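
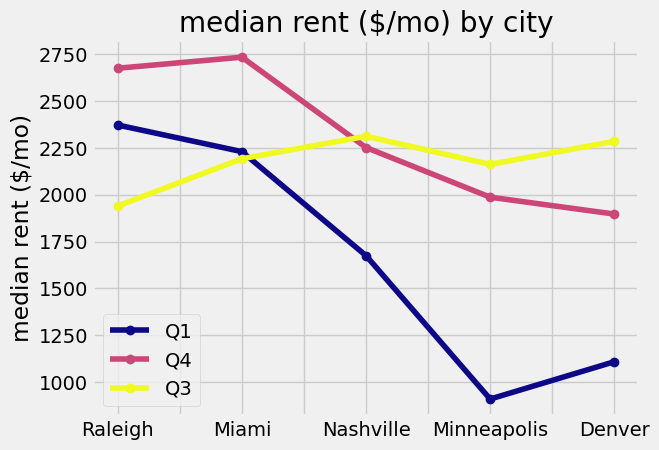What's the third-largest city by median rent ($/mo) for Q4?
Nashville

Top 4 for Q4: Miami ≈ 2800, Raleigh ≈ 2600, Nashville ≈ 2200, Minneapolis ≈ 2000.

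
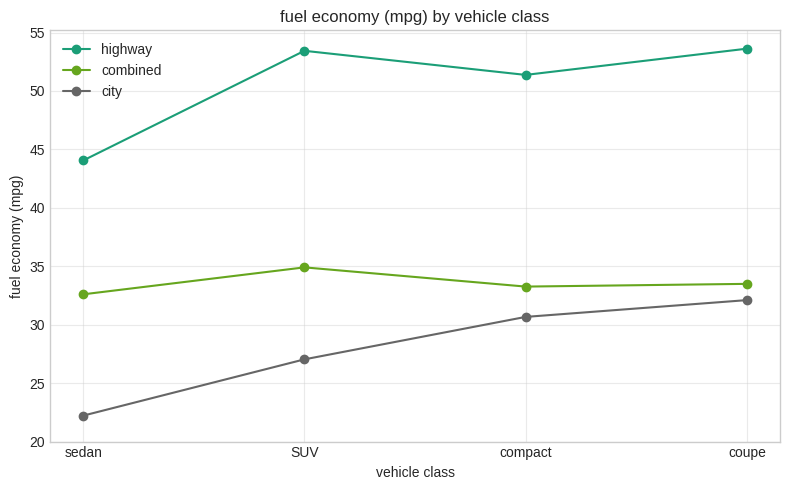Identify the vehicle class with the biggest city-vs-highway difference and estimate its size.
SUV, ≈ 30 mpg

SUV: city ≈ 25, highway ≈ 55 → gap ≈ 30. Next-largest (sedan) is only ≈ 25.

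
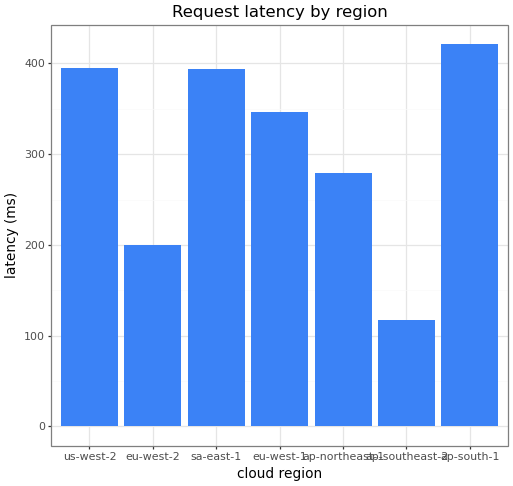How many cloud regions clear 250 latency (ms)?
Above 250: us-west-2, sa-east-1, eu-west-1, ap-northeast-1, ap-south-1.

5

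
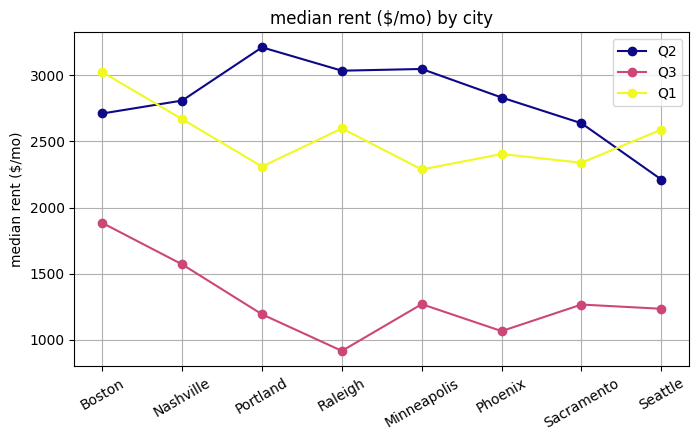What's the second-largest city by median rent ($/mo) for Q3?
Top 3 for Q3: Boston ≈ 1800, Nashville ≈ 1600, Minneapolis ≈ 1200.

Nashville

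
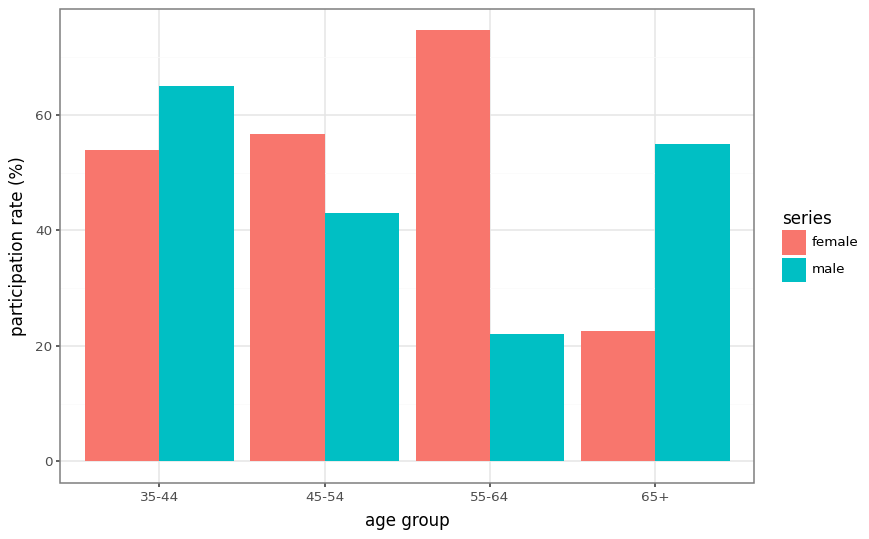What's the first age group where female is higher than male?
45-54

35-44: female ≈ 50 vs male ≈ 70 (not yet); 45-54: female ≈ 60 vs male ≈ 40 (first crossover).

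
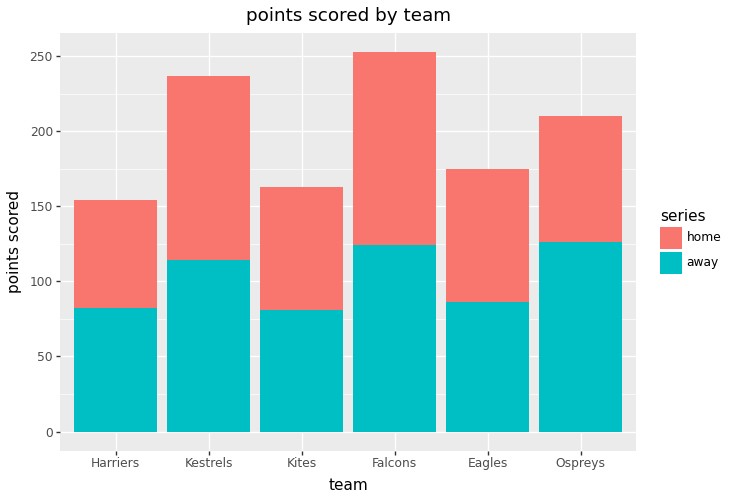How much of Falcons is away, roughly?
away top ≈ 125, bottom ≈ 0; segment ≈ 125.

≈ 125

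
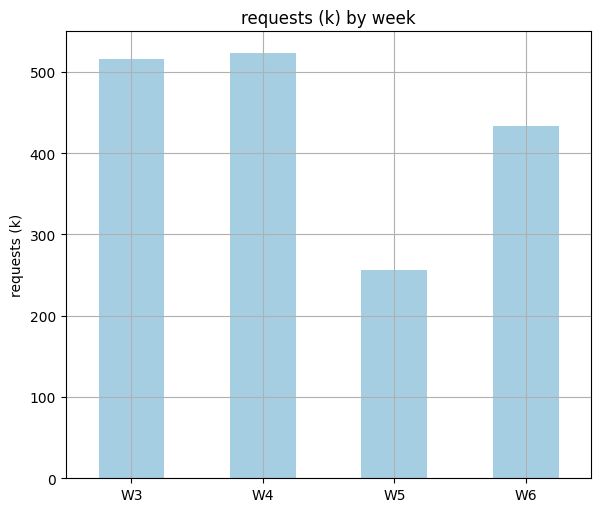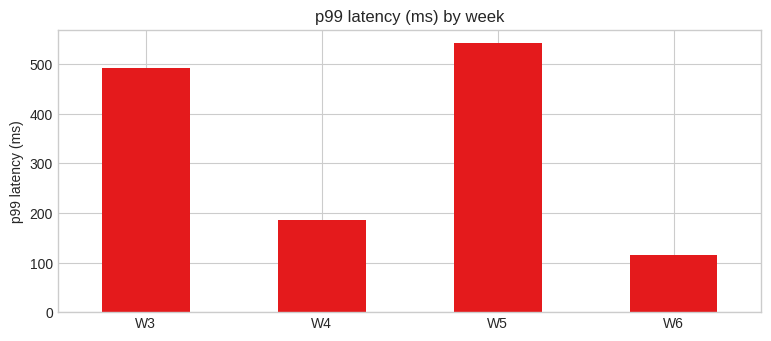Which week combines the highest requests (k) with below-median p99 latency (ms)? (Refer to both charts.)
Chart 2 median p99 latency (ms) ≈ 350; below-median weeks: W4, W6. Among those, W4 has the highest requests (k) (≈ 500).

W4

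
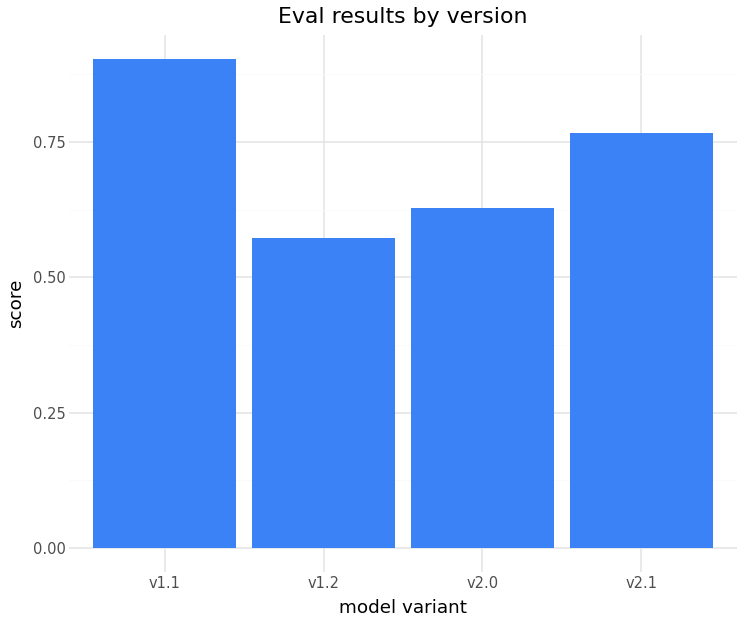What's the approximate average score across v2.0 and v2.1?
≈ 0.7

(0.6 + 0.8) / 2 ≈ 0.7.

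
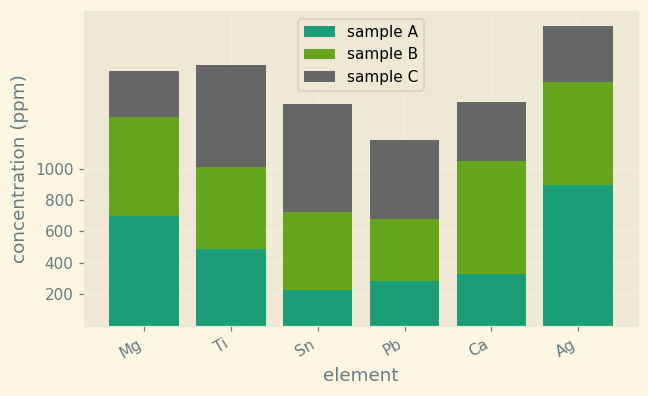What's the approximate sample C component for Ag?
≈ 400

sample C top ≈ 2000, bottom ≈ 1600; segment ≈ 400.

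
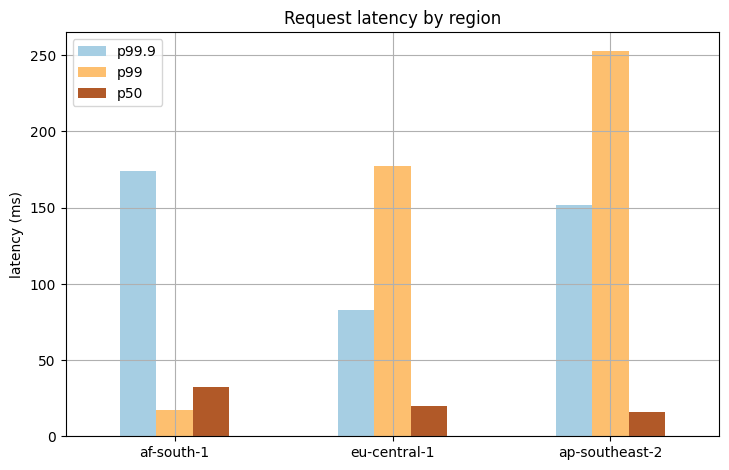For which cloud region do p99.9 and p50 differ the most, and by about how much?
af-south-1: p99.9 ≈ 175, p50 ≈ 25 → gap ≈ 150. Next-largest (ap-southeast-2) is only ≈ 125.

af-south-1, ≈ 150 ms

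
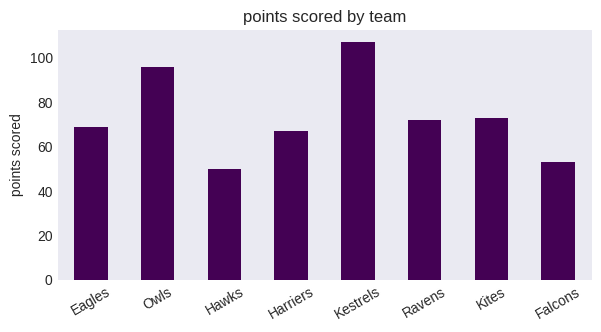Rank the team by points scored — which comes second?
Top 3: Kestrels ≈ 110, Owls ≈ 100, Kites ≈ 70.

Owls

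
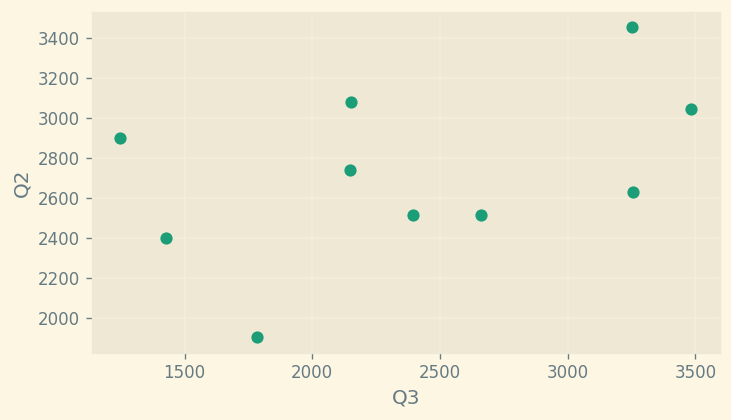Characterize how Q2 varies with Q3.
Points are positively correlated; moderate (|r| ≈ 0.5).

positive, moderate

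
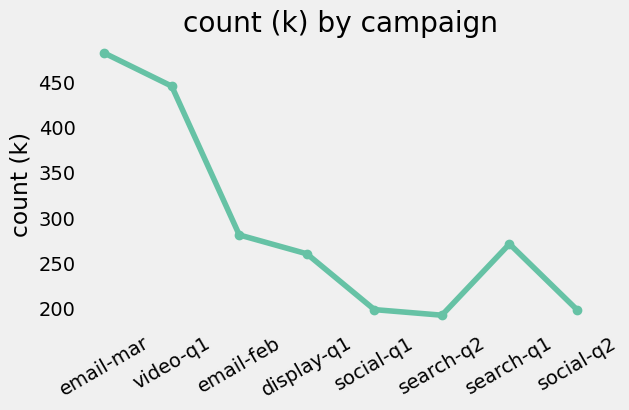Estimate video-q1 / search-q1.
video-q1 ≈ 450, search-q1 ≈ 275; 450/275 ≈ 1.64.

≈ 1.64×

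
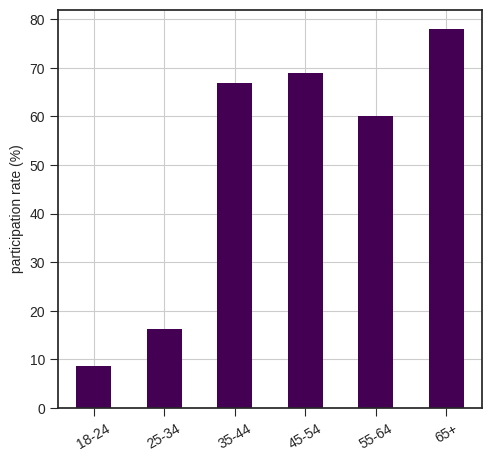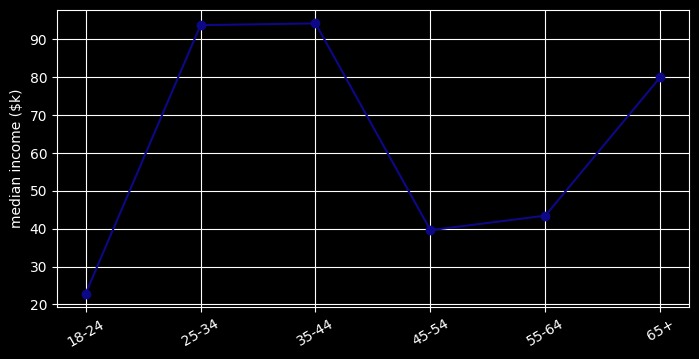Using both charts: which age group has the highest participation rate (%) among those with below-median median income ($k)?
45-54

Chart 2 median median income ($k) ≈ 60; below-median age groups: 18-24, 45-54, 55-64. Among those, 45-54 has the highest participation rate (%) (≈ 70).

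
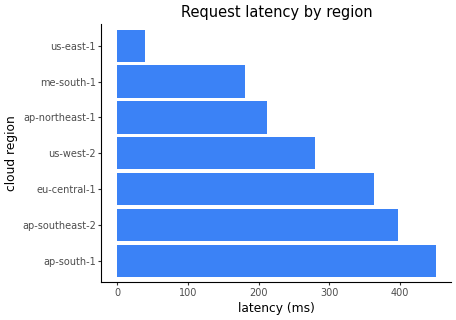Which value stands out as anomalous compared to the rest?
us-east-1 ≈ 50; the rest sit between ≈ 200 and ≈ 450.

us-east-1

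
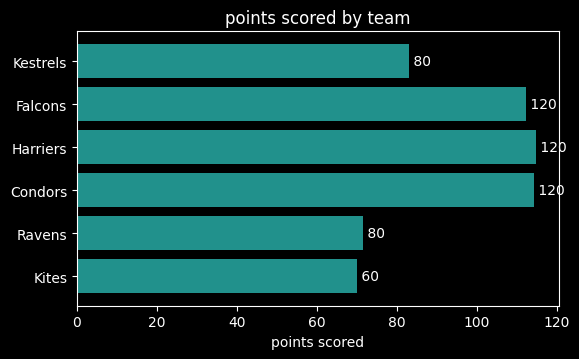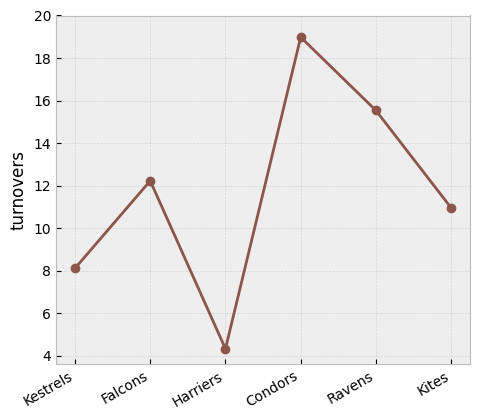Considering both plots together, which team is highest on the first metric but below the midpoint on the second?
Chart 2 median turnovers ≈ 12; below-median teams: Kestrels, Harriers, Kites. Among those, Harriers has the highest points scored (≈ 120).

Harriers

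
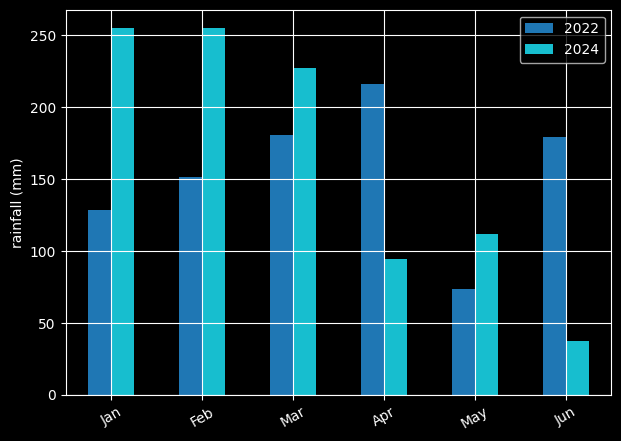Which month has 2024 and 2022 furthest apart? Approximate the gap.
Jun, ≈ 150 mm

Jun: 2024 ≈ 25, 2022 ≈ 175 → gap ≈ 150. Next-largest (Jan) is only ≈ 125.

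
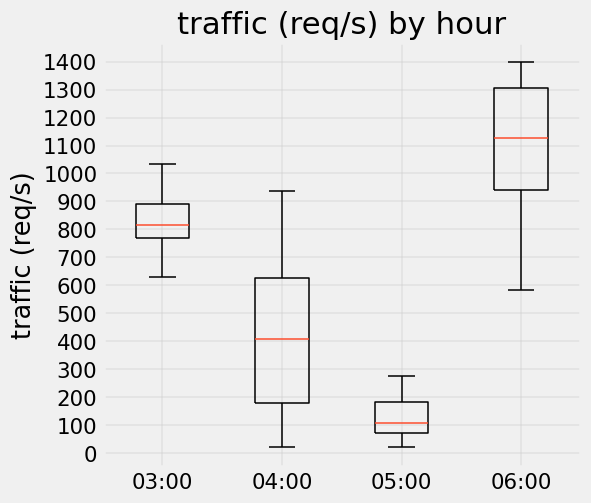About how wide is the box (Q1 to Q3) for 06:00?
≈ 400

Q3 ≈ 1300, Q1 ≈ 900; IQR ≈ 400.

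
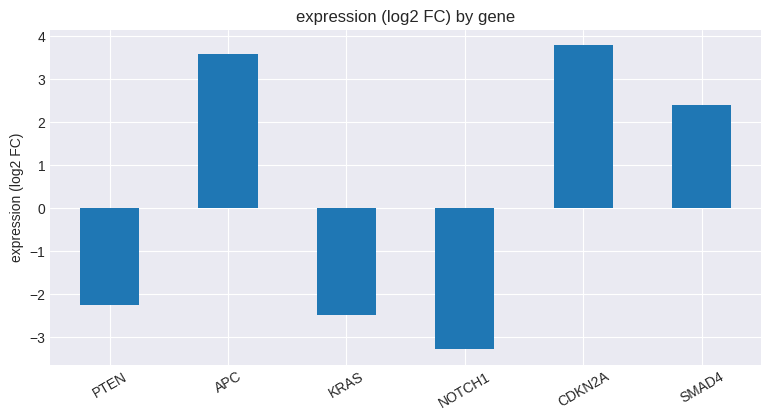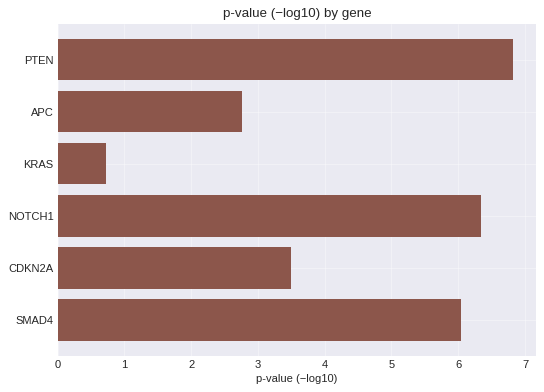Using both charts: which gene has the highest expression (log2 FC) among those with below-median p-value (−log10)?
CDKN2A

Chart 2 median p-value (−log10) ≈ 5; below-median genes: APC, KRAS, CDKN2A. Among those, CDKN2A has the highest expression (log2 FC) (≈ 4).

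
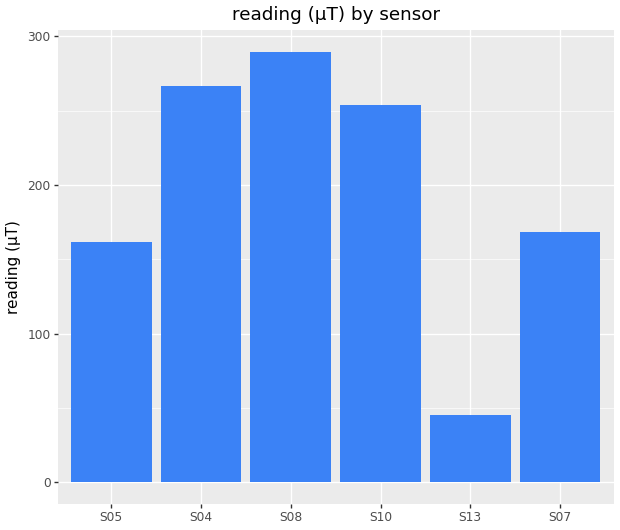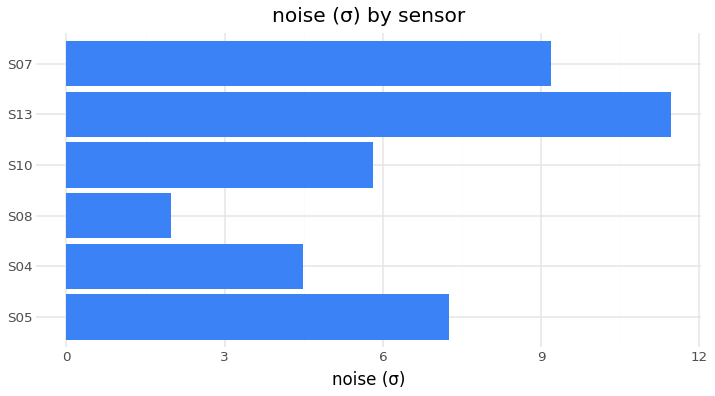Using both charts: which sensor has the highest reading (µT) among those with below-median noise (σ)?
Chart 2 median noise (σ) ≈ 6; below-median sensors: S04, S08, S10. Among those, S08 has the highest reading (µT) (≈ 300).

S08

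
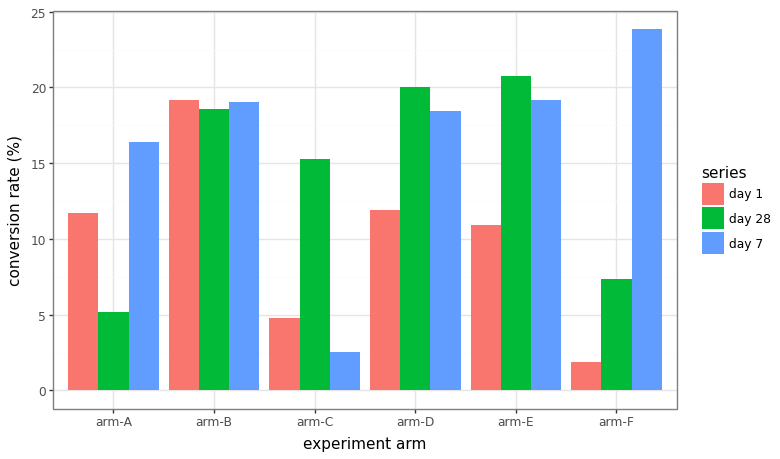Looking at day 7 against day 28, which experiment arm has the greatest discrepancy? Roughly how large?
arm-F: day 7 ≈ 24, day 28 ≈ 8 → gap ≈ 16. Next-largest (arm-C) is only ≈ 14.

arm-F, ≈ 16 %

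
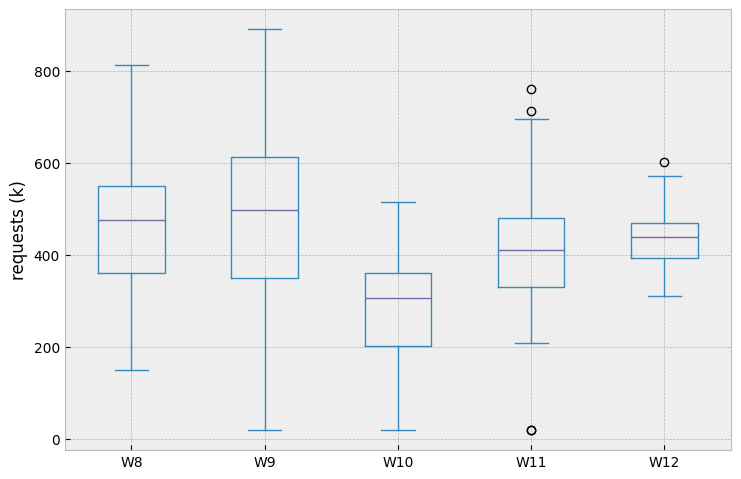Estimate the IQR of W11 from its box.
Q3 ≈ 480, Q1 ≈ 340; IQR ≈ 140.

≈ 140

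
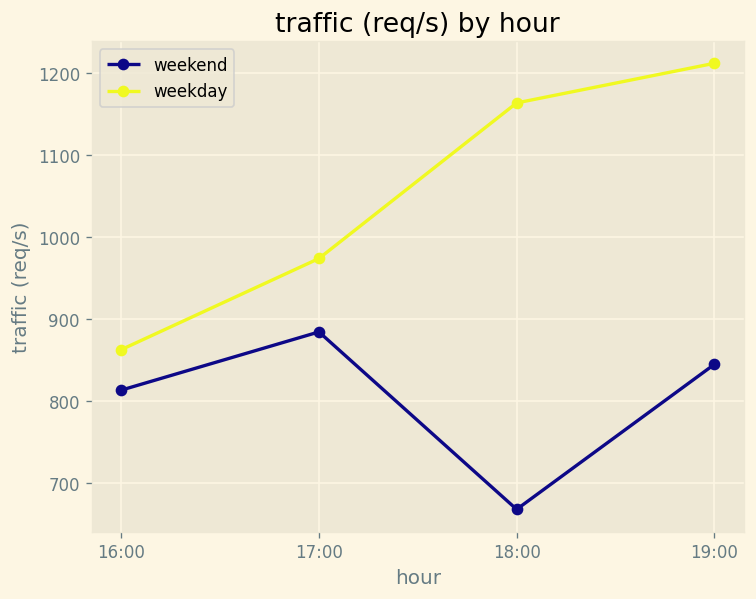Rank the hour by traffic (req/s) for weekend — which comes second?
Top 3 for weekend: 17:00 ≈ 900, 19:00 ≈ 850, 16:00 ≈ 800.

19:00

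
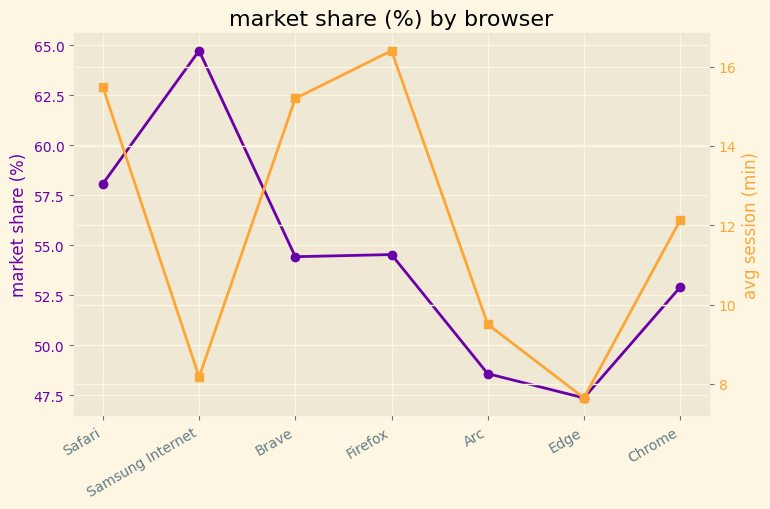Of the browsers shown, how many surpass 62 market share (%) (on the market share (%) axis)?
Above 62: Samsung Internet.

1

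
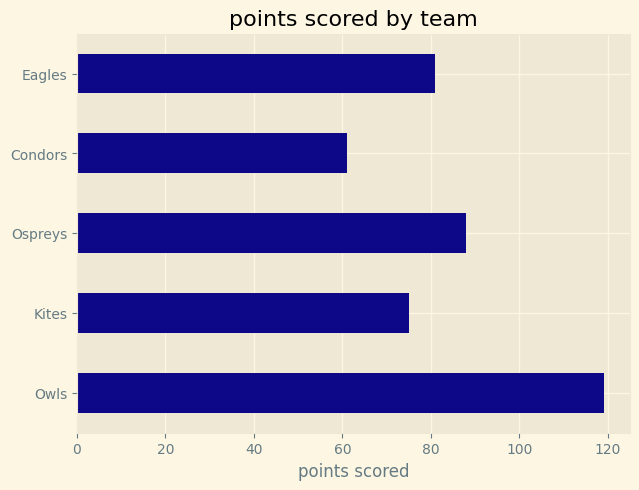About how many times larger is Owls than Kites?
≈ 1.5×

Owls ≈ 120, Kites ≈ 80; 120/80 ≈ 1.5.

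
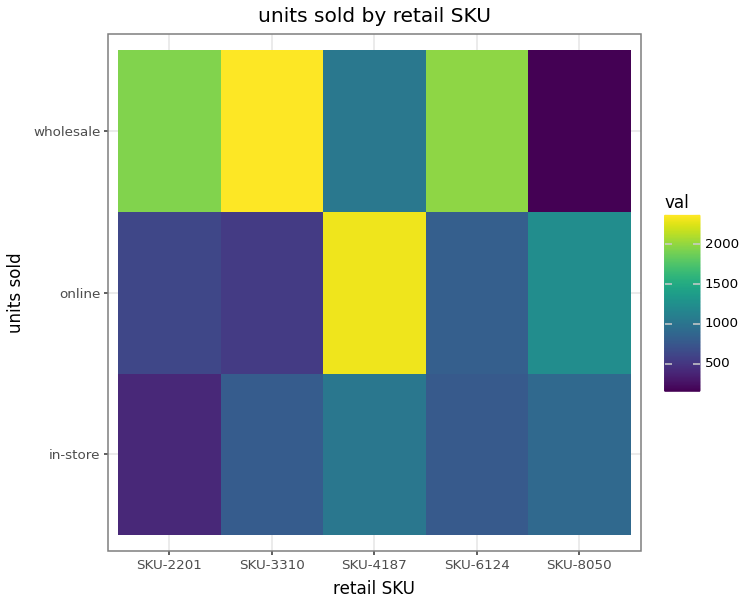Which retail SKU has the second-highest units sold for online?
SKU-8050

Top 3 for online: SKU-4187 ≈ 2400, SKU-8050 ≈ 1200, SKU-6124 ≈ 800.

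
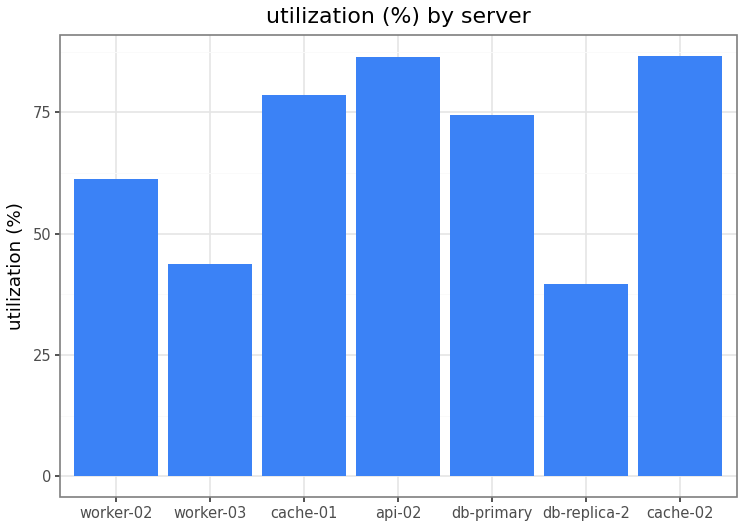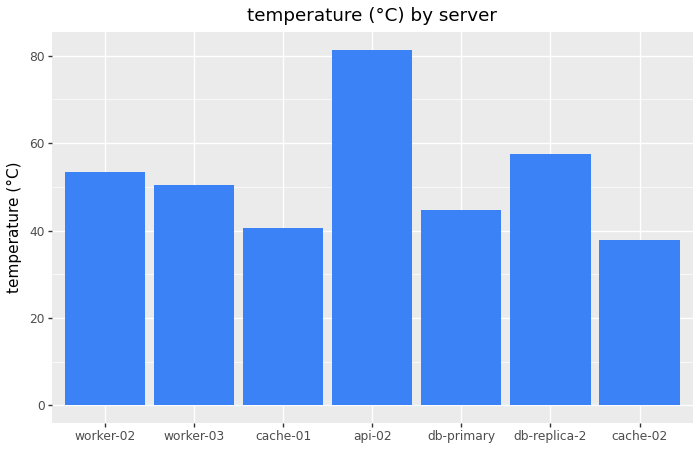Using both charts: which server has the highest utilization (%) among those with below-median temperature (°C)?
cache-02

Chart 2 median temperature (°C) ≈ 50; below-median servers: cache-01, db-primary, cache-02. Among those, cache-02 has the highest utilization (%) (≈ 90).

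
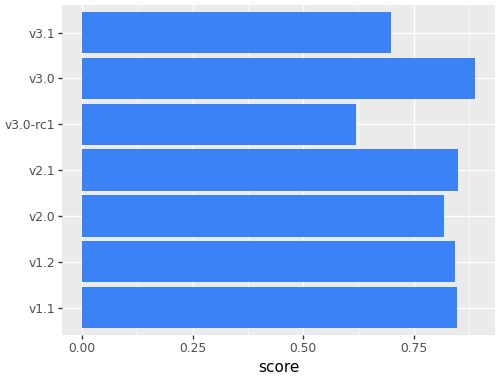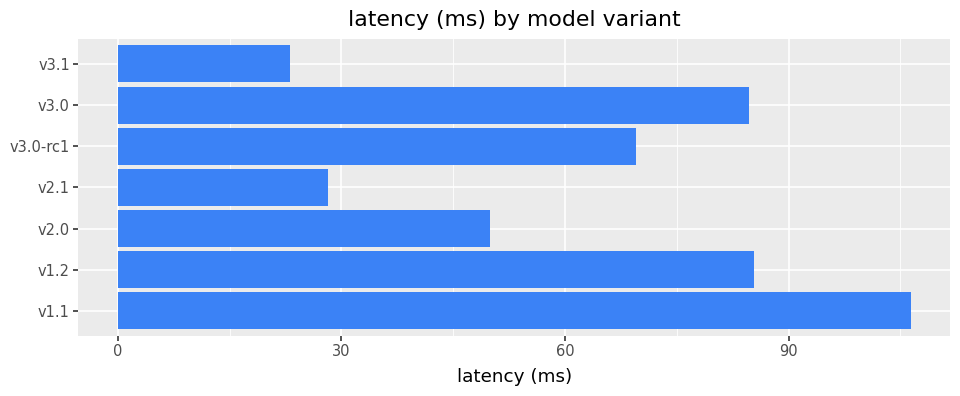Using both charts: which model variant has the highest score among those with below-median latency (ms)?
v2.1

Chart 2 median latency (ms) ≈ 70; below-median model variants: v2.0, v2.1, v3.1. Among those, v2.1 has the highest score (≈ 0.9).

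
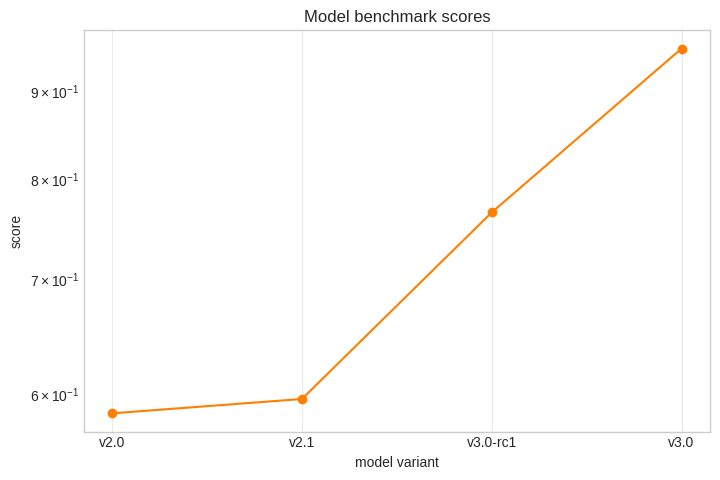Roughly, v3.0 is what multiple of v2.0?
v3.0 ≈ 0.95, v2.0 ≈ 0.60; 0.95/0.60 ≈ 1.58.

≈ 1.58×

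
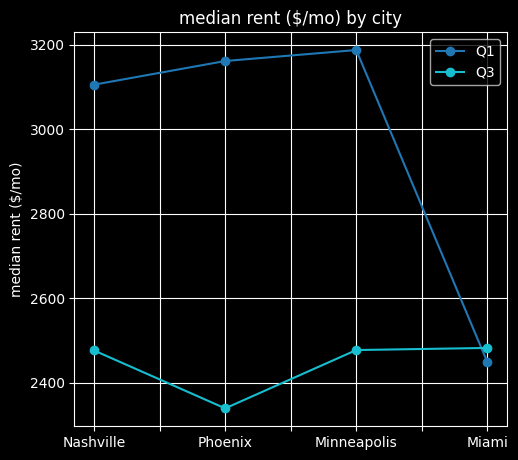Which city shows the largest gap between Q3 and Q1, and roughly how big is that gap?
Phoenix, ≈ 900 $/mo

Phoenix: Q3 ≈ 2300, Q1 ≈ 3200 → gap ≈ 900. Next-largest (Minneapolis) is only ≈ 700.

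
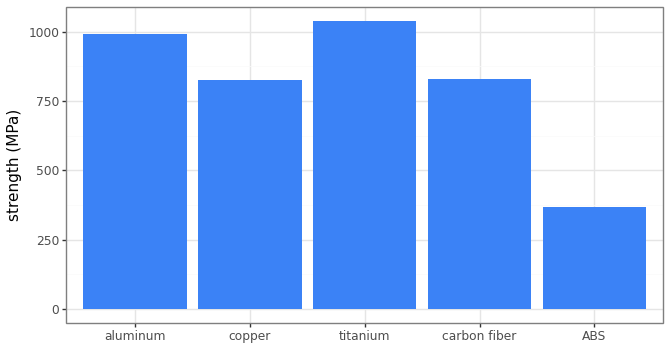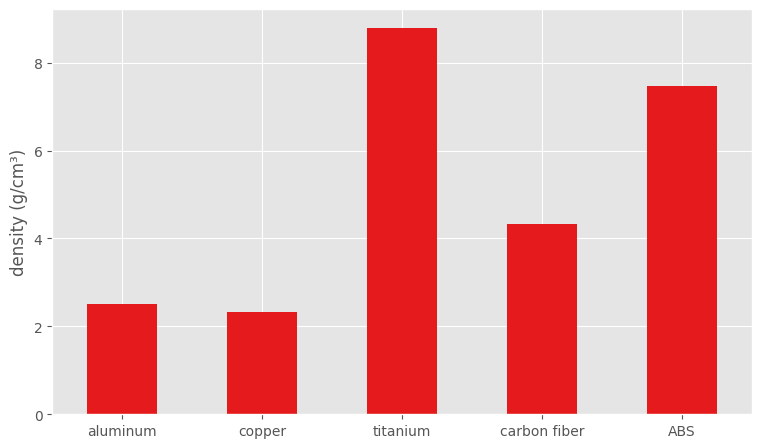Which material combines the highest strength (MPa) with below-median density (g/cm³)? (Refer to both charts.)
Chart 2 median density (g/cm³) ≈ 4; below-median materials: aluminum, copper. Among those, aluminum has the highest strength (MPa) (≈ 1000).

aluminum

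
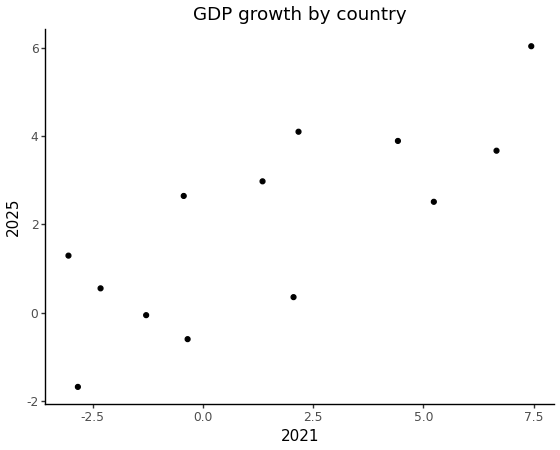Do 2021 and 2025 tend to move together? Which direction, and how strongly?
Points are positively correlated; strong (|r| ≈ 0.8).

positive, strong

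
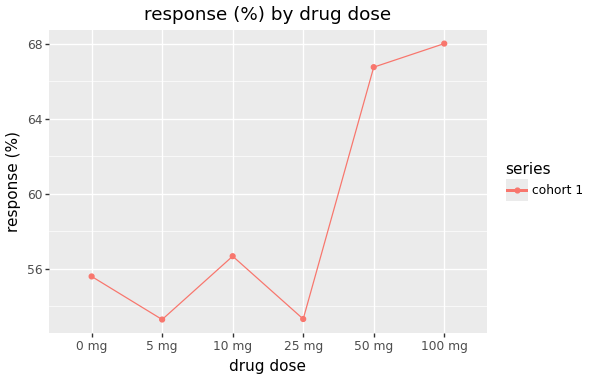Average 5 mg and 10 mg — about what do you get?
(54 + 56) / 2 ≈ 55.

≈ 55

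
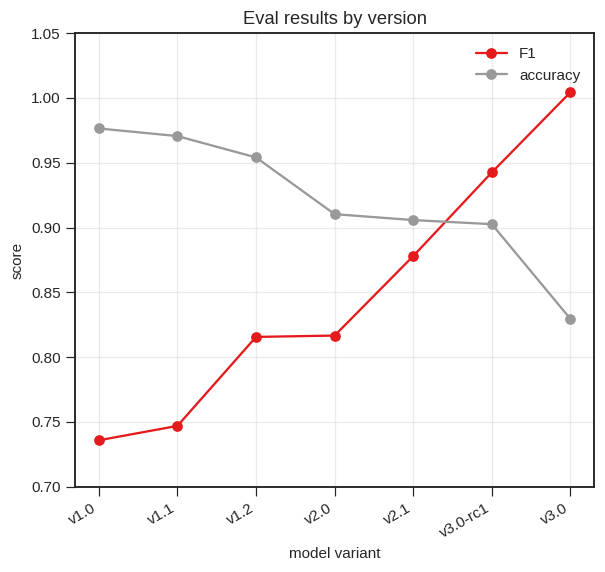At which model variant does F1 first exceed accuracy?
v3.0-rc1

v2.1: F1 ≈ 0.90 vs accuracy ≈ 0.90 (not yet); v3.0-rc1: F1 ≈ 0.95 vs accuracy ≈ 0.90 (first crossover).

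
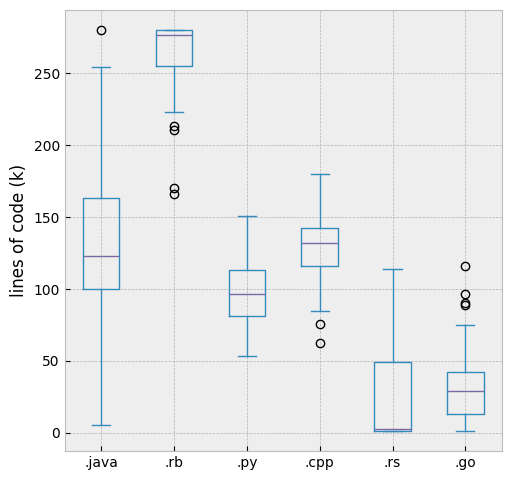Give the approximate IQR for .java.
≈ 75

Q3 ≈ 175, Q1 ≈ 100; IQR ≈ 75.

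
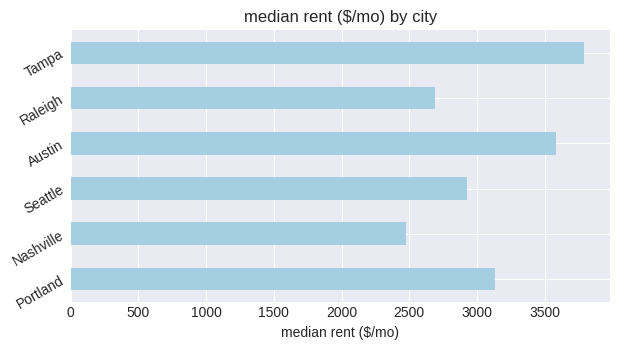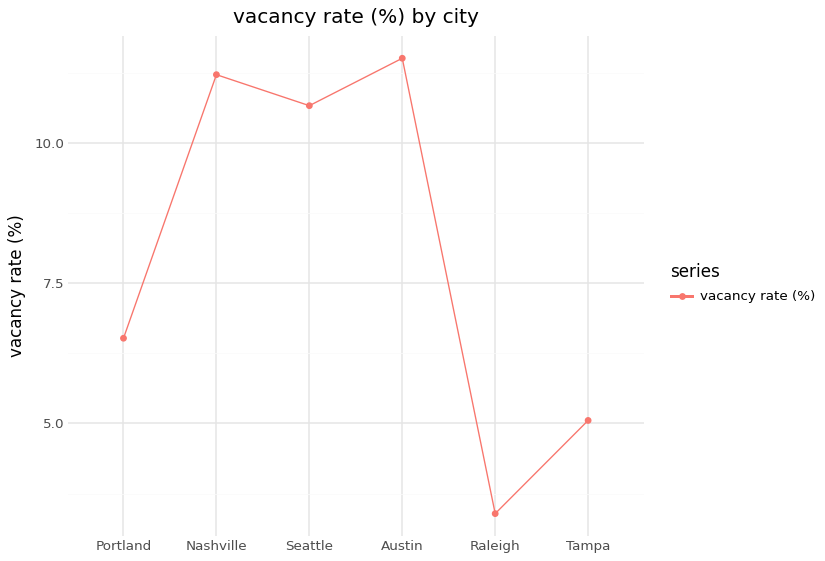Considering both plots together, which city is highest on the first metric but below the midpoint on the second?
Tampa

Chart 2 median vacancy rate (%) ≈ 8; below-median cities: Portland, Raleigh, Tampa. Among those, Tampa has the highest median rent ($/mo) (≈ 4000).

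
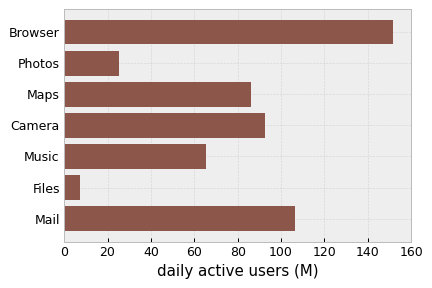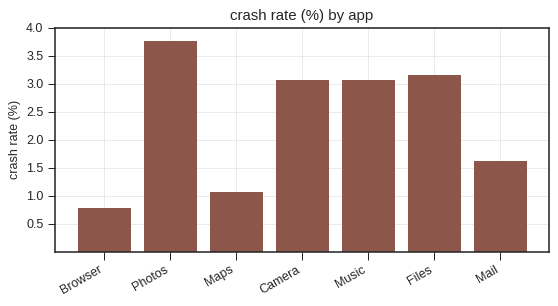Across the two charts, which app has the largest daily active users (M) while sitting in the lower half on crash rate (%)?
Browser

Chart 2 median crash rate (%) ≈ 3; below-median apps: Browser, Maps, Mail. Among those, Browser has the highest daily active users (M) (≈ 160).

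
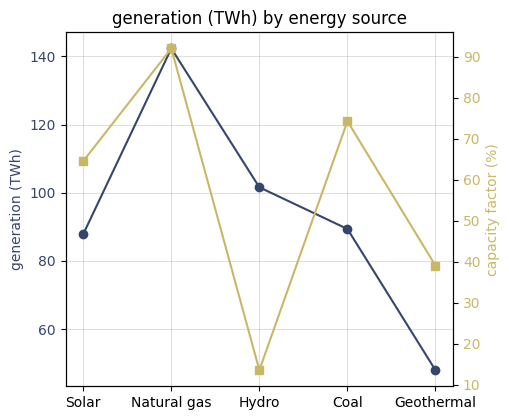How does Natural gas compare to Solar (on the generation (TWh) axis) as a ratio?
Natural gas ≈ 140, Solar ≈ 90; 140/90 ≈ 1.56.

≈ 1.56×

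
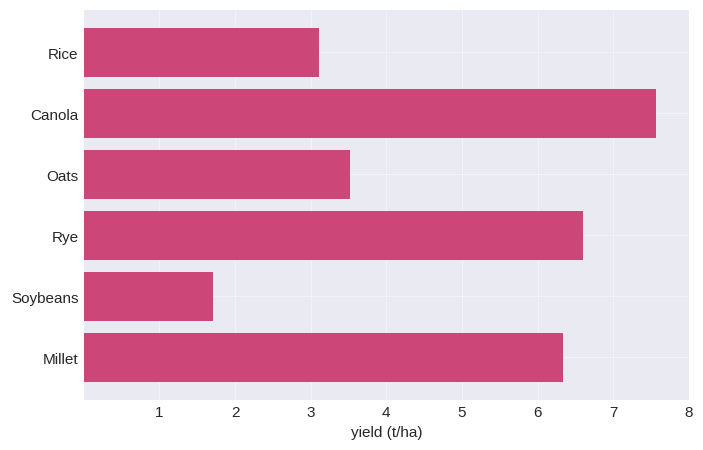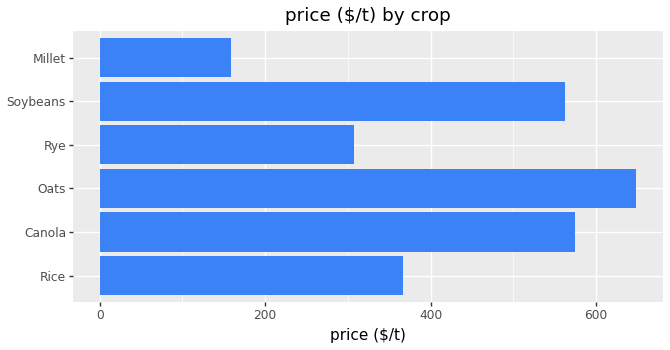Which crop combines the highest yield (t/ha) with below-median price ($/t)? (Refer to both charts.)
Rye

Chart 2 median price ($/t) ≈ 500; below-median crops: Rice, Rye, Millet. Among those, Rye has the highest yield (t/ha) (≈ 7).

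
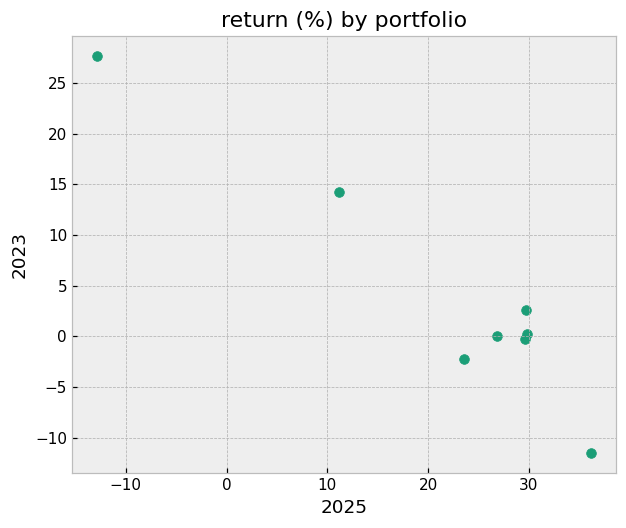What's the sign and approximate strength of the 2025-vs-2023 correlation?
Points are negatively correlated; strong (|r| ≈ 1.0).

negative, strong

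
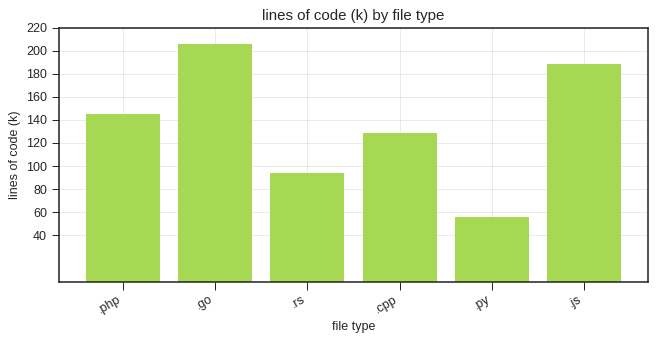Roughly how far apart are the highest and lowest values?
≈ 140

Max .go ≈ 200, min .py ≈ 60; range ≈ 140.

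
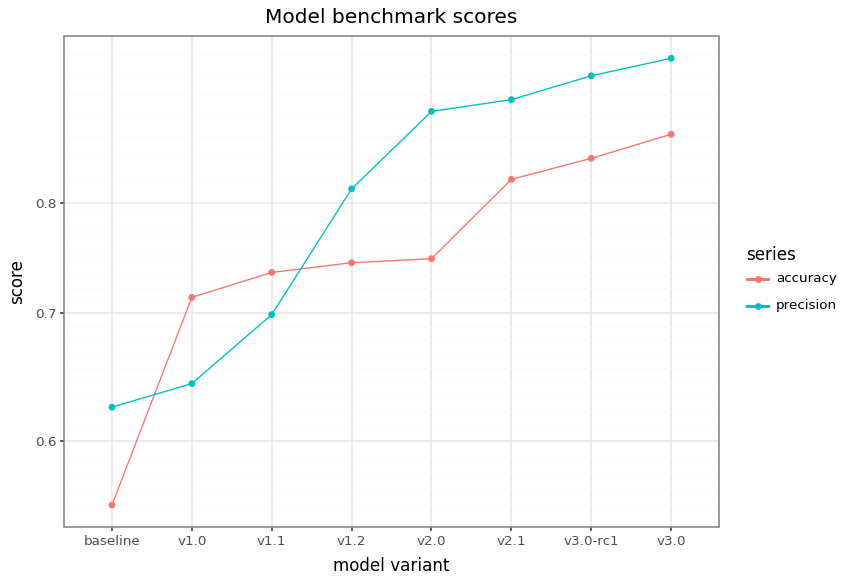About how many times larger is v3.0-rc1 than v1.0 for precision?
≈ 1.46×

v3.0-rc1 ≈ 0.95, v1.0 ≈ 0.65; 0.95/0.65 ≈ 1.46.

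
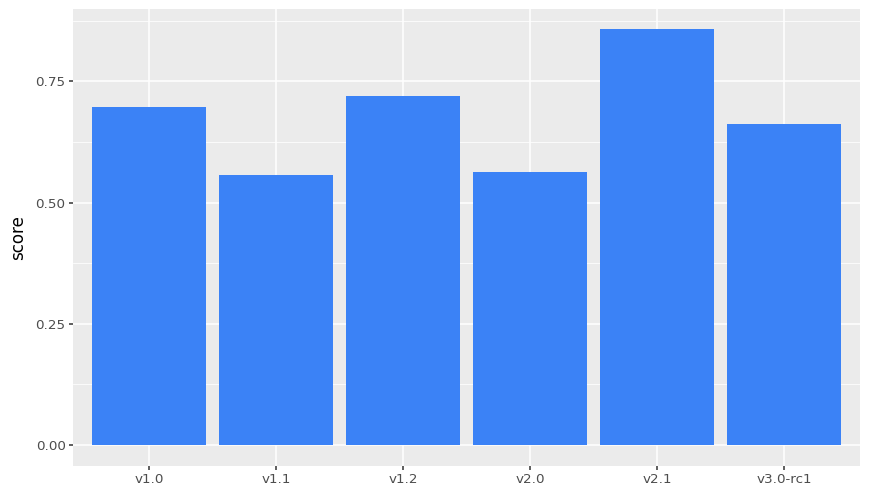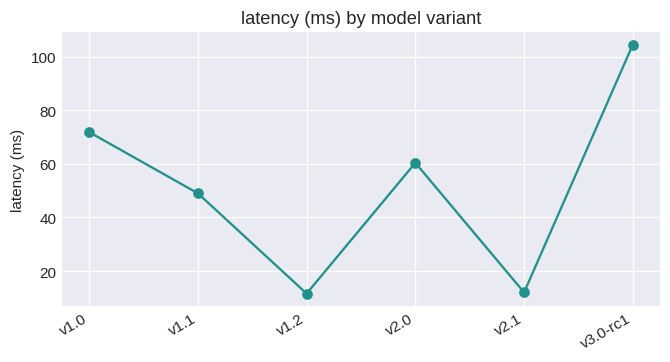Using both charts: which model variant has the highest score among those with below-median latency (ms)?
v2.1

Chart 2 median latency (ms) ≈ 50; below-median model variants: v1.1, v1.2, v2.1. Among those, v2.1 has the highest score (≈ 0.9).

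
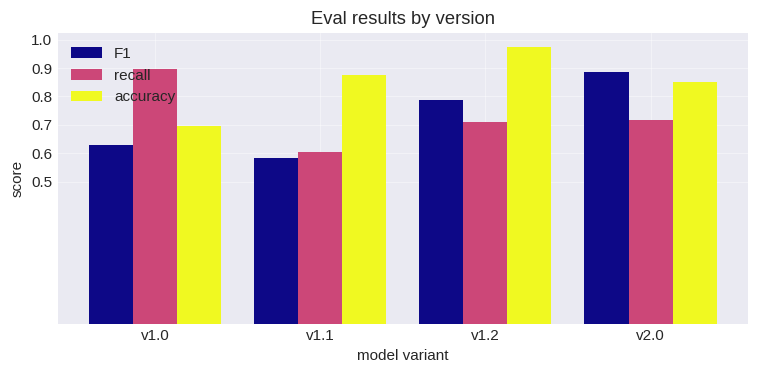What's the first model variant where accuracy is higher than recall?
v1.1

v1.0: accuracy ≈ 0.7 vs recall ≈ 0.9 (not yet); v1.1: accuracy ≈ 0.9 vs recall ≈ 0.6 (first crossover).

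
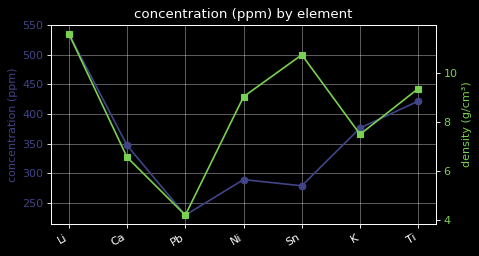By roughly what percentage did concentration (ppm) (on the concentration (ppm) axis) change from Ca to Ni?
Ca ≈ 350, Ni ≈ 300; (300 − 350) / 350 ≈ -14.3%.

≈ -14.3%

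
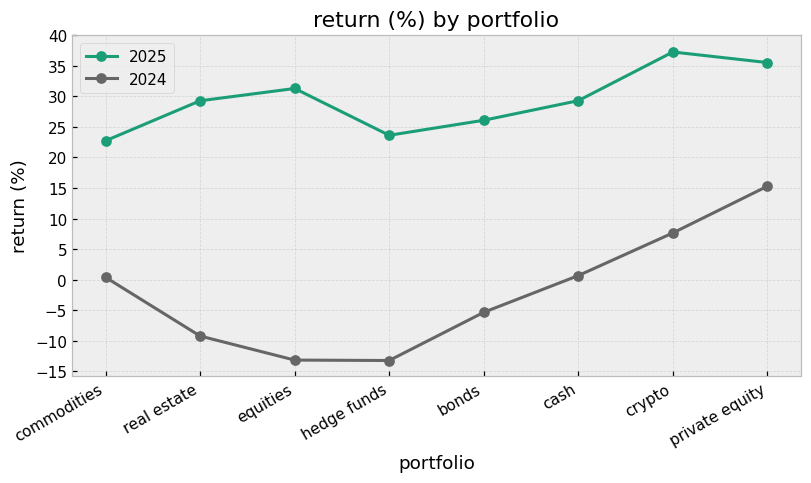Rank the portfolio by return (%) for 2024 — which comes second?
Top 3 for 2024: private equity ≈ 15, crypto ≈ 10, cash ≈ 0.

crypto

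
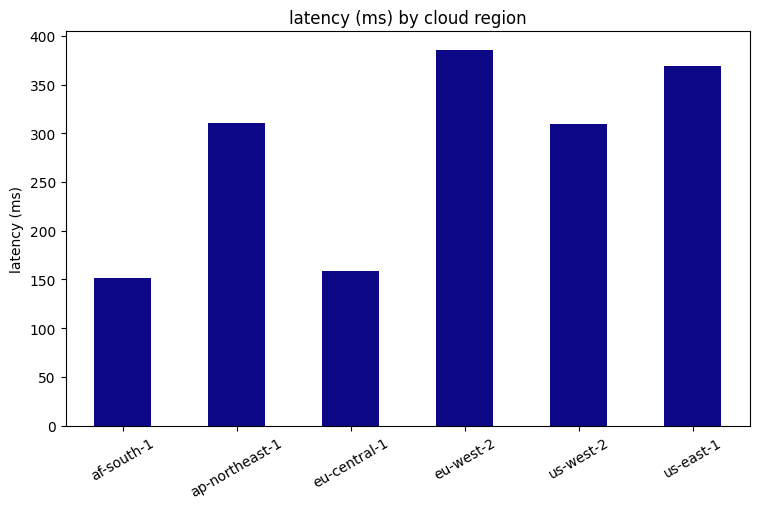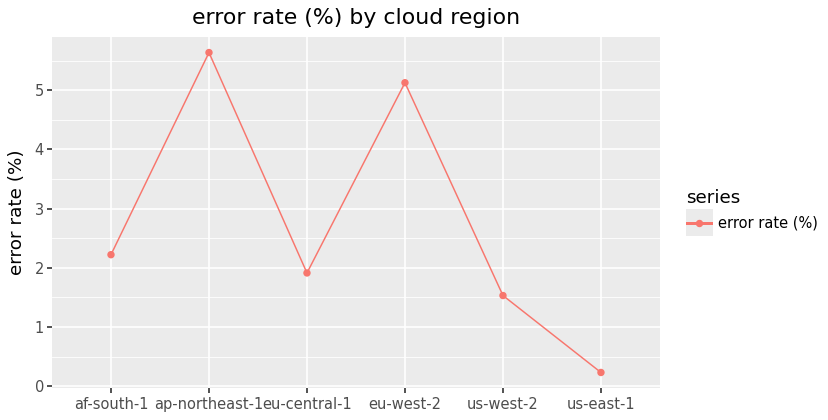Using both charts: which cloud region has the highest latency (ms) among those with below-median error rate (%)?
Chart 2 median error rate (%) ≈ 2; below-median cloud regions: eu-central-1, us-west-2, us-east-1. Among those, us-east-1 has the highest latency (ms) (≈ 350).

us-east-1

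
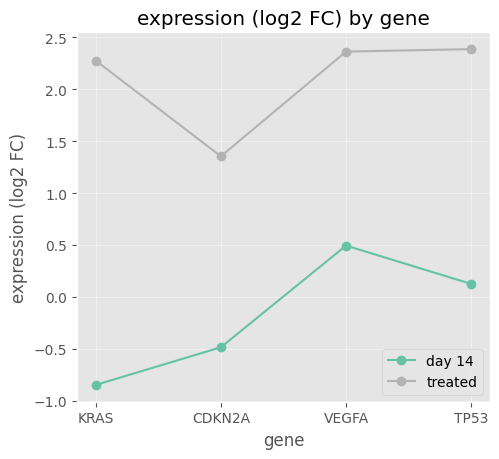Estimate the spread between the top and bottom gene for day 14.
≈ 1.5

Max VEGFA ≈ 0.5, min KRAS ≈ -1.0; range ≈ 1.5.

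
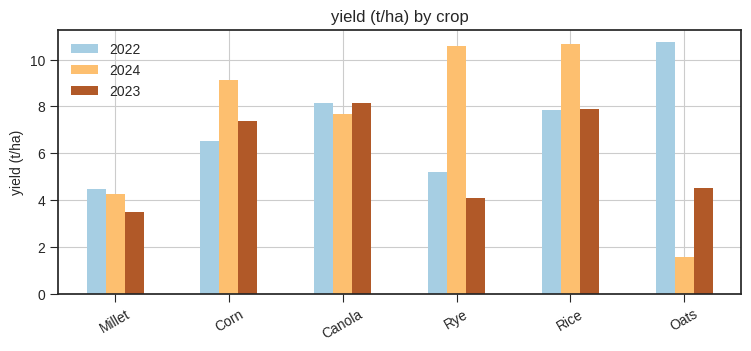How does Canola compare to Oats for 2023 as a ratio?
≈ 1.6×

Canola ≈ 8, Oats ≈ 5; 8/5 ≈ 1.6.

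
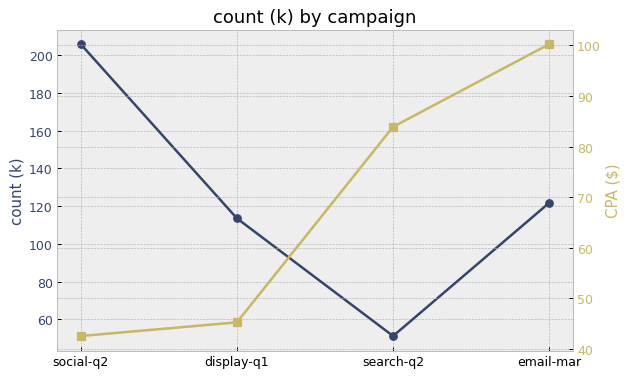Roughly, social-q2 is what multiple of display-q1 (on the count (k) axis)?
≈ 1.67×

social-q2 ≈ 200, display-q1 ≈ 120; 200/120 ≈ 1.67.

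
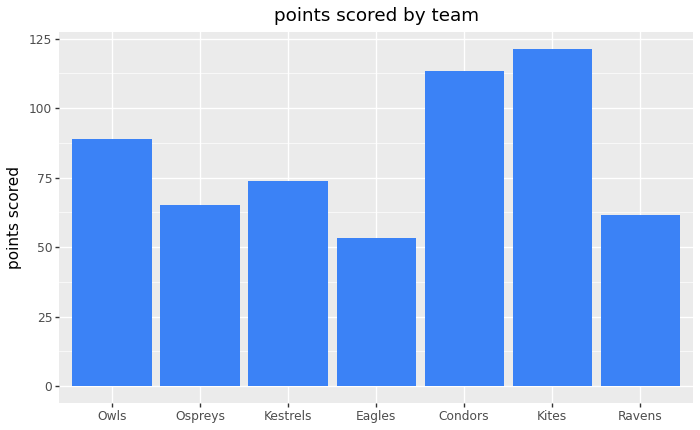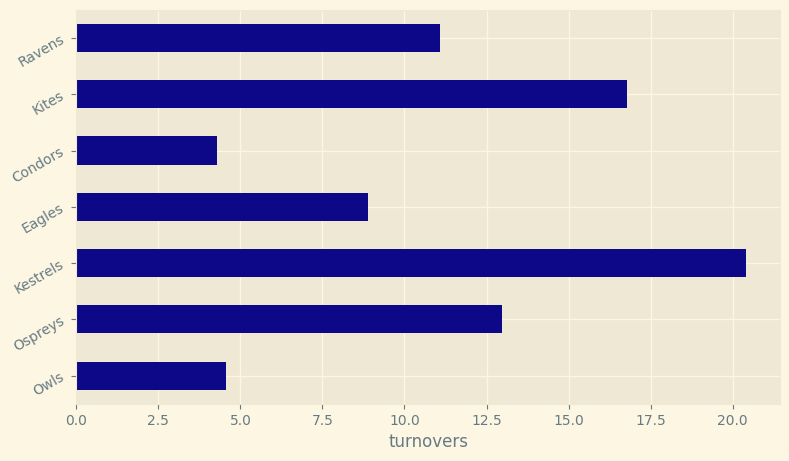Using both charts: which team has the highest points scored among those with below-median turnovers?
Chart 2 median turnovers ≈ 12; below-median teams: Owls, Eagles, Condors. Among those, Condors has the highest points scored (≈ 120).

Condors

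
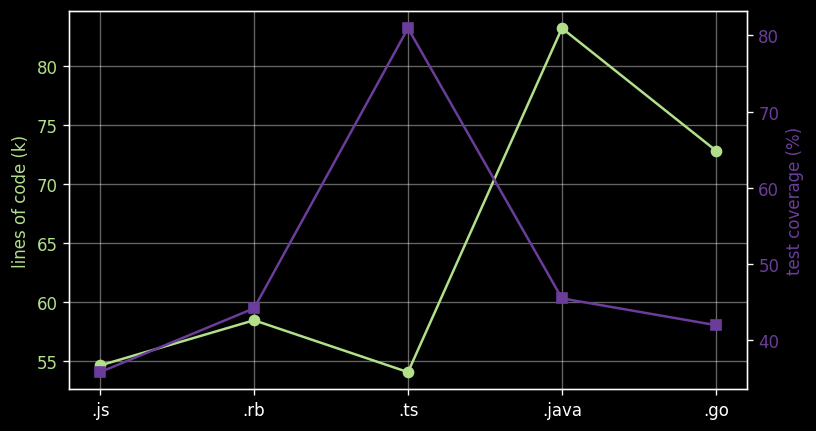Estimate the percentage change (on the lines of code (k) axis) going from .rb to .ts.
≈ -8.3%

.rb ≈ 60, .ts ≈ 55; (55 − 60) / 60 ≈ -8.3%.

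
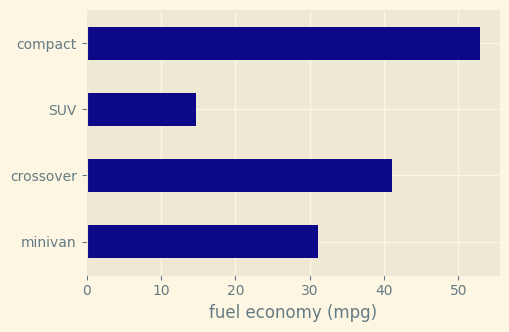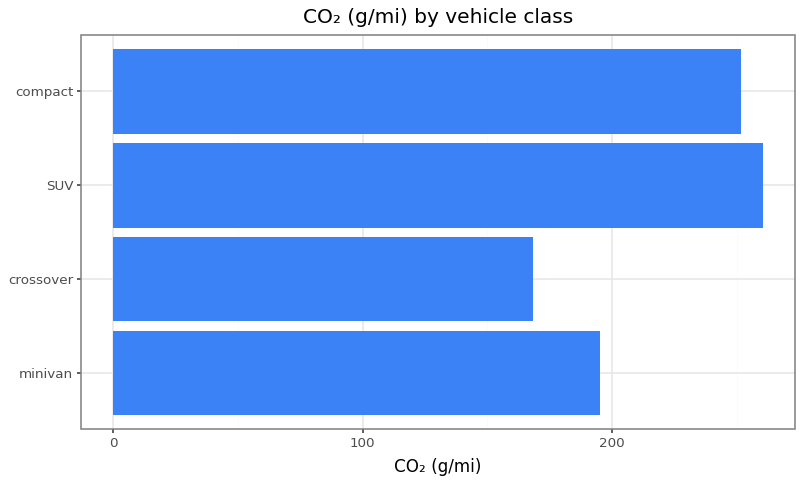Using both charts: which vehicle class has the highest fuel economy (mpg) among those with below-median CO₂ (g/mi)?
Chart 2 median CO₂ (g/mi) ≈ 225; below-median vehicle classes: minivan, crossover. Among those, crossover has the highest fuel economy (mpg) (≈ 40).

crossover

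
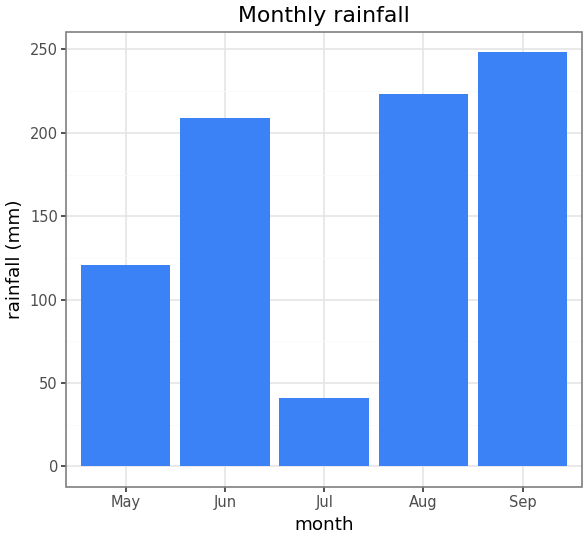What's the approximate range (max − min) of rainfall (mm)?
Max Sep ≈ 250, min Jul ≈ 50; range ≈ 200.

≈ 200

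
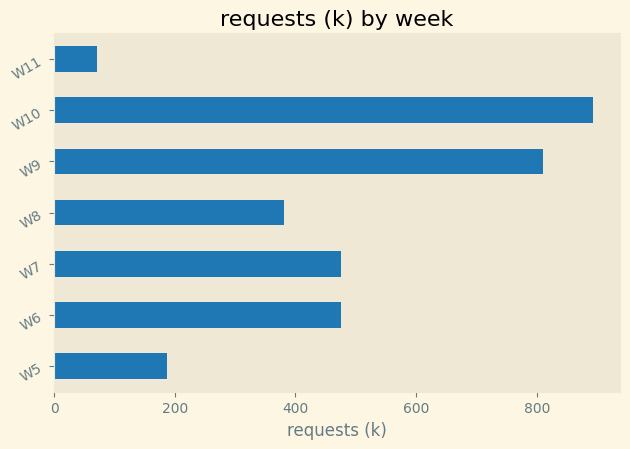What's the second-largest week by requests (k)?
W9

Top 3: W10 ≈ 900, W9 ≈ 800, W6 ≈ 500.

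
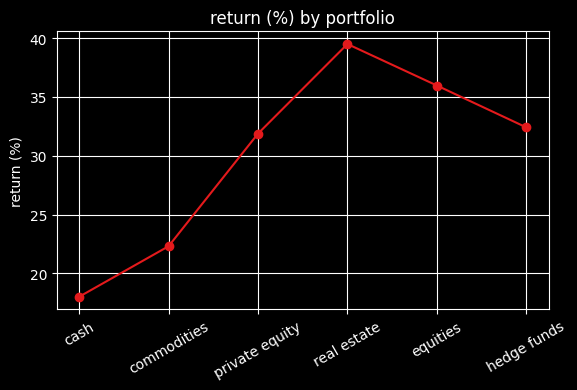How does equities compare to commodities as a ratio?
equities ≈ 36, commodities ≈ 22; 36/22 ≈ 1.64.

≈ 1.64×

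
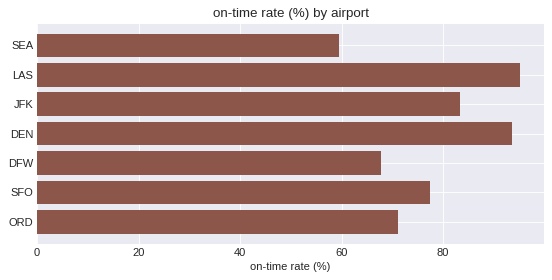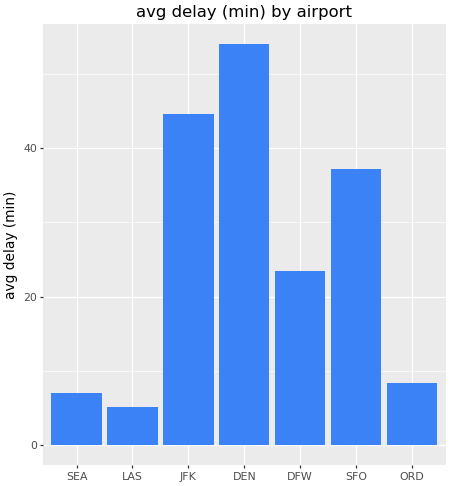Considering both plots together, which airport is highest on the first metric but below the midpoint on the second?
Chart 2 median avg delay (min) ≈ 25; below-median airports: SEA, LAS, ORD. Among those, LAS has the highest on-time rate (%) (≈ 100).

LAS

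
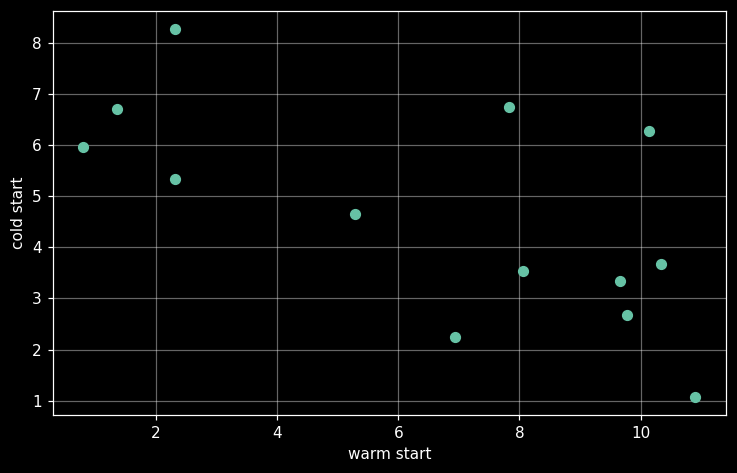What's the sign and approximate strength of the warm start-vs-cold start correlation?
Points are negatively correlated; moderate (|r| ≈ 0.6).

negative, moderate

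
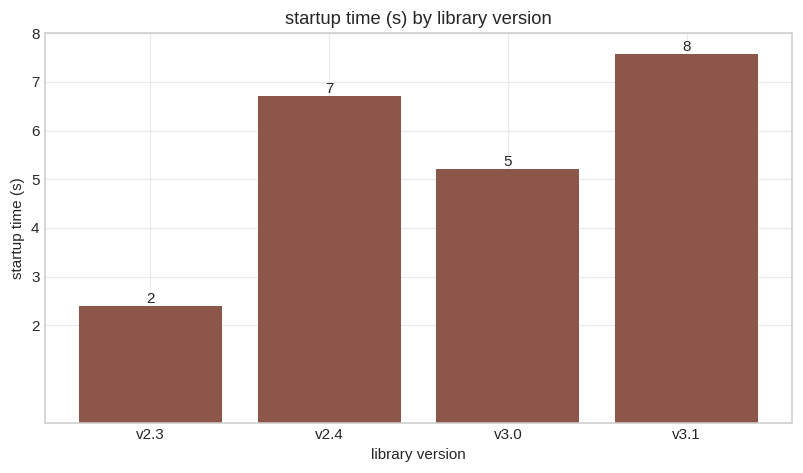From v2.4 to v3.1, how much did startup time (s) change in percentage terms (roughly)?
v2.4 ≈ 7, v3.1 ≈ 8; (8 − 7) / 7 ≈ +14.3%.

≈ +14.3%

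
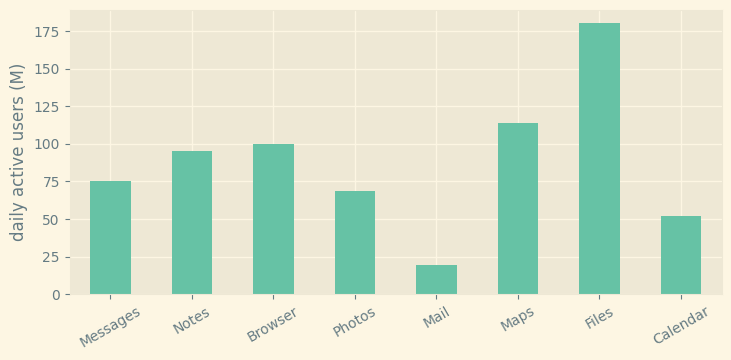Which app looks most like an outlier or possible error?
Files

Files ≈ 180; the rest sit between ≈ 20 and ≈ 120.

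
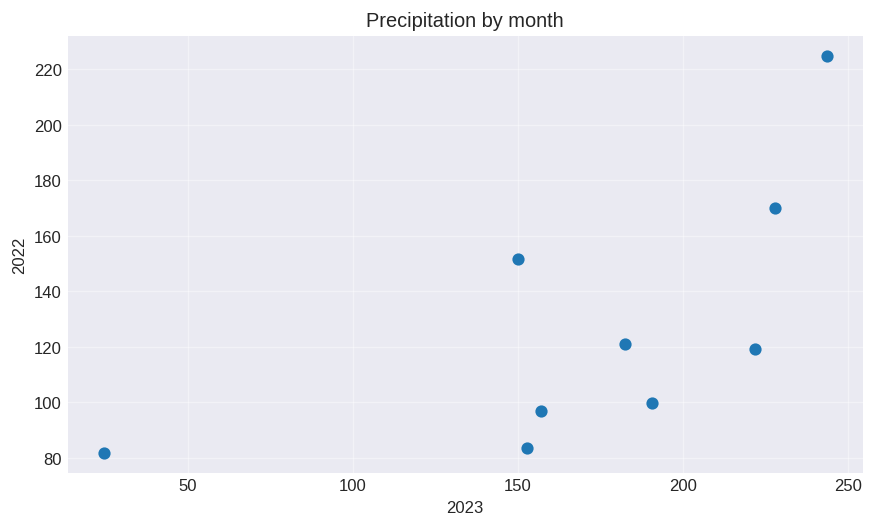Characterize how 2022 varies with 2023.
Points are positively correlated; moderate (|r| ≈ 0.6).

positive, moderate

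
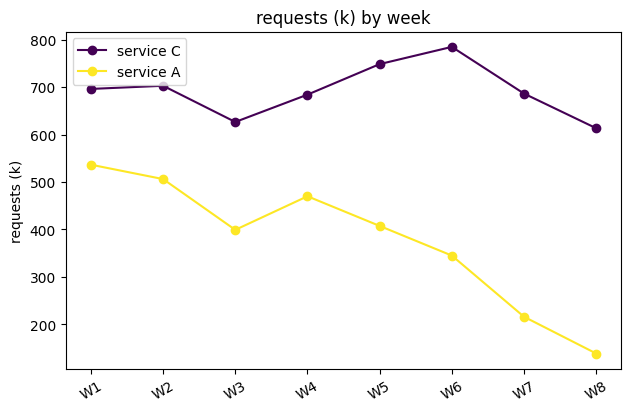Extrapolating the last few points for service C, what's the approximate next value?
≈ 500

Last three: 800, 700, 600 → slope ≈ -100/step → next ≈ 500.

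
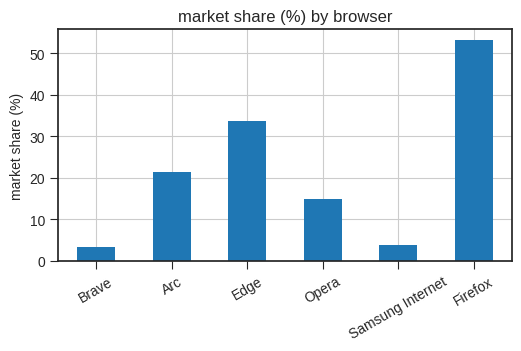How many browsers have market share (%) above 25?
2

Above 25: Edge, Firefox.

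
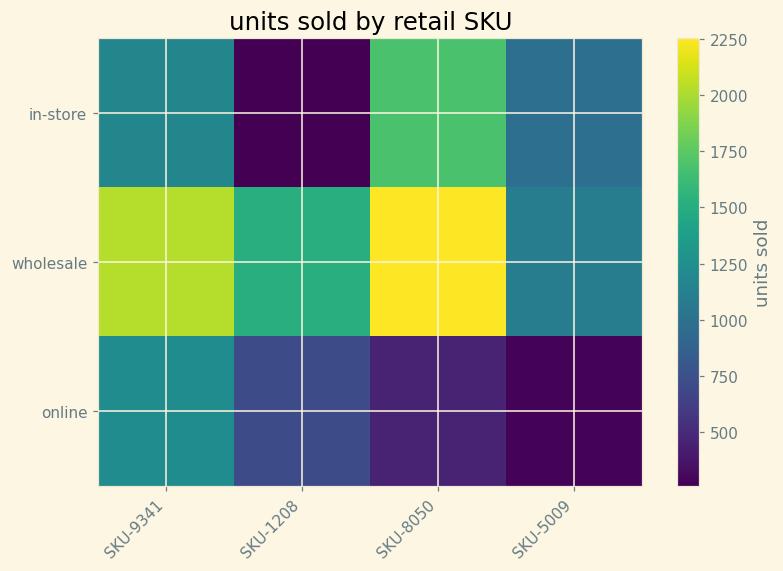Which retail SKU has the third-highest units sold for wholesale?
Top 4 for wholesale: SKU-8050 ≈ 2200, SKU-9341 ≈ 2000, SKU-1208 ≈ 1600, SKU-5009 ≈ 1200.

SKU-1208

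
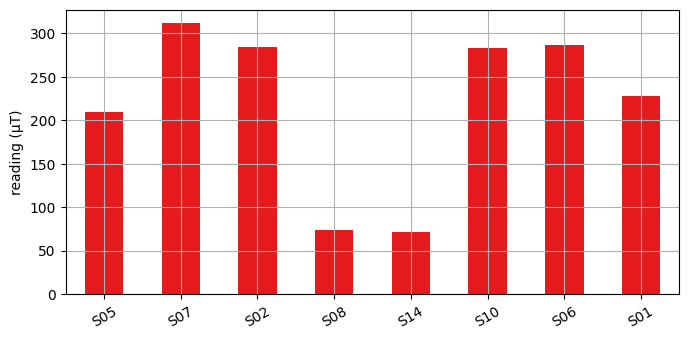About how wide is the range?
≈ 250

Max S07 ≈ 300, min S14 ≈ 50; range ≈ 250.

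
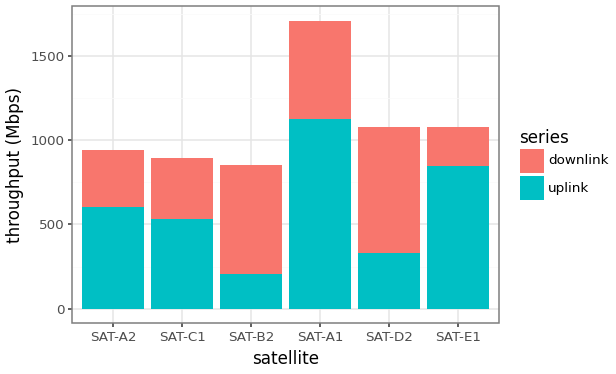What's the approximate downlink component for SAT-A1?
downlink top ≈ 1800, bottom ≈ 1200; segment ≈ 600.

≈ 600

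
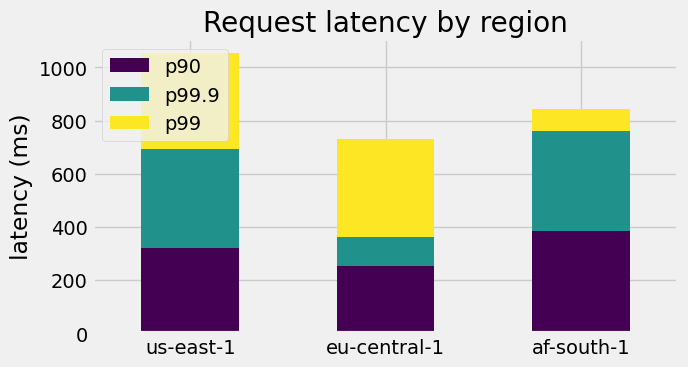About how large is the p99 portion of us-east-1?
≈ 400

p99 top ≈ 1100, bottom ≈ 700; segment ≈ 400.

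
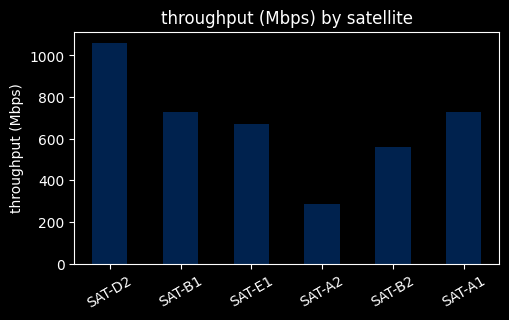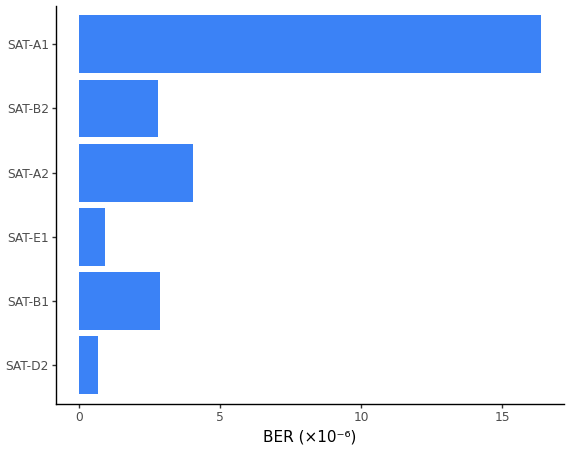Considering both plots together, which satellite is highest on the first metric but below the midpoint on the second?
SAT-D2

Chart 2 median BER (×10⁻⁶) ≈ 2; below-median satellites: SAT-D2, SAT-E1, SAT-B2. Among those, SAT-D2 has the highest throughput (Mbps) (≈ 1100).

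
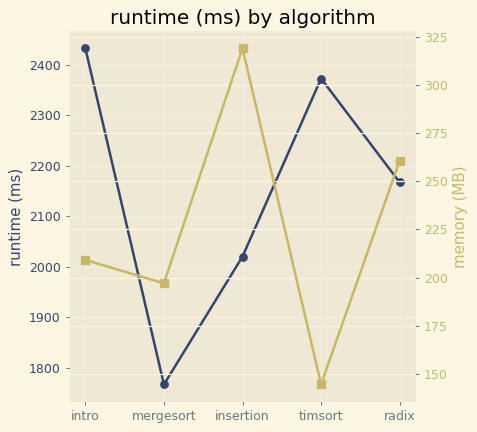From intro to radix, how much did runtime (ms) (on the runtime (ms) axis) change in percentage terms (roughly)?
intro ≈ 2400, radix ≈ 2200; (2200 − 2400) / 2400 ≈ -8.3%.

≈ -8.3%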